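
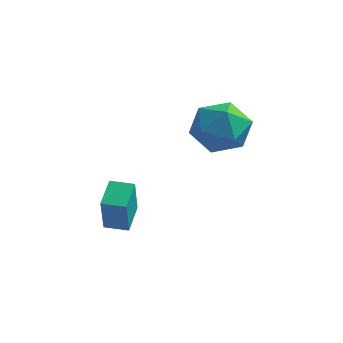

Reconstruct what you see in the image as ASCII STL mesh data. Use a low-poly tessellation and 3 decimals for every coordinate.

solid 
facet normal -0.573 0.565 0.594
outer loop
vertex 1.021 2.121 2.952
vertex 1.037 1.283 3.764
vertex 1.857 2.113 3.765
endloop
endfacet
facet normal -0.161 0.971 0.175
outer loop
vertex 1.021 2.121 2.952
vertex 1.857 2.113 3.765
vertex 2.125 2.357 2.656
endloop
endfacet
facet normal -0.308 0.807 -0.504
outer loop
vertex 1.021 2.121 2.952
vertex 2.125 2.357 2.656
vertex 1.47 1.678 1.969
endloop
endfacet
facet normal -0.810 0.300 -0.505
outer loop
vertex 1.021 2.121 2.952
vertex 1.47 1.678 1.969
vertex 0.797 1.014 2.654
endloop
endfacet
facet normal -0.973 0.150 0.174
outer loop
vertex 1.021 2.121 2.952
vertex 0.797 1.014 2.654
vertex 1.037 1.283 3.764
endloop
endfacet
facet normal 0.519 0.800 0.301
outer loop
vertex 2.125 2.357 2.656
vertex 1.857 2.113 3.765
vertex 2.823 1.666 3.286
endloop
endfacet
facet normal -0.146 0.143 0.979
outer loop
vertex 1.857 2.113 3.765
vertex 1.037 1.283 3.764
vertex 2.15 1.002 3.971
endloop
endfacet
facet normal -0.794 -0.529 0.300
outer loop
vertex 1.037 1.283 3.764
vertex 0.797 1.014 2.654
vertex 1.495 0.323 3.284
endloop
endfacet
facet normal -0.529 -0.288 -0.798
outer loop
vertex 0.797 1.014 2.654
vertex 1.47 1.678 1.969
vertex 1.763 0.567 2.175
endloop
endfacet
facet normal 0.283 0.534 -0.797
outer loop
vertex 1.47 1.678 1.969
vertex 2.125 2.357 2.656
vertex 2.583 1.397 2.176
endloop
endfacet
facet normal 0.810 -0.300 0.505
outer loop
vertex 2.599 0.559 2.988
vertex 2.823 1.666 3.286
vertex 2.15 1.002 3.971
endloop
endfacet
facet normal 0.308 -0.807 0.504
outer loop
vertex 2.599 0.559 2.988
vertex 2.15 1.002 3.971
vertex 1.495 0.323 3.284
endloop
endfacet
facet normal 0.161 -0.971 -0.175
outer loop
vertex 2.599 0.559 2.988
vertex 1.495 0.323 3.284
vertex 1.763 0.567 2.175
endloop
endfacet
facet normal 0.573 -0.565 -0.594
outer loop
vertex 2.599 0.559 2.988
vertex 1.763 0.567 2.175
vertex 2.583 1.397 2.176
endloop
endfacet
facet normal 0.973 -0.150 -0.174
outer loop
vertex 2.599 0.559 2.988
vertex 2.583 1.397 2.176
vertex 2.823 1.666 3.286
endloop
endfacet
facet normal 0.529 0.288 0.798
outer loop
vertex 2.15 1.002 3.971
vertex 2.823 1.666 3.286
vertex 1.857 2.113 3.765
endloop
endfacet
facet normal -0.283 -0.534 0.797
outer loop
vertex 1.495 0.323 3.284
vertex 2.15 1.002 3.971
vertex 1.037 1.283 3.764
endloop
endfacet
facet normal -0.519 -0.800 -0.301
outer loop
vertex 1.763 0.567 2.175
vertex 1.495 0.323 3.284
vertex 0.797 1.014 2.654
endloop
endfacet
facet normal 0.146 -0.143 -0.979
outer loop
vertex 2.583 1.397 2.176
vertex 1.763 0.567 2.175
vertex 1.47 1.678 1.969
endloop
endfacet
facet normal 0.794 0.529 -0.300
outer loop
vertex 2.823 1.666 3.286
vertex 2.583 1.397 2.176
vertex 2.125 2.357 2.656
endloop
endfacet
facet normal -0.986 -0.161 0.036
outer loop
vertex -1.493 -1.205 -0.077
vertex -1.664 -0.072 0.311
vertex -1.634 -0.691 -1.639
endloop
endfacet
facet normal 0.141 -0.937 -0.321
outer loop
vertex -0.756 -0.548 -1.671
vertex -1.493 -1.205 -0.077
vertex -1.634 -0.691 -1.639
endloop
endfacet
facet normal -0.986 -0.161 0.036
outer loop
vertex -1.634 -0.691 -1.639
vertex -1.664 -0.072 0.311
vertex -1.805 0.442 -1.251
endloop
endfacet
facet normal -0.085 0.311 -0.946
outer loop
vertex -1.805 0.442 -1.251
vertex -0.756 -0.548 -1.671
vertex -1.634 -0.691 -1.639
endloop
endfacet
facet normal 0.085 -0.311 0.946
outer loop
vertex -1.493 -1.205 -0.077
vertex -0.786 0.071 0.279
vertex -1.664 -0.072 0.311
endloop
endfacet
facet normal 0.141 -0.937 -0.321
outer loop
vertex -0.615 -1.062 -0.109
vertex -1.493 -1.205 -0.077
vertex -0.756 -0.548 -1.671
endloop
endfacet
facet normal 0.085 -0.311 0.946
outer loop
vertex -0.615 -1.062 -0.109
vertex -0.786 0.071 0.279
vertex -1.493 -1.205 -0.077
endloop
endfacet
facet normal -0.141 0.937 0.321
outer loop
vertex -1.664 -0.072 0.311
vertex -0.786 0.071 0.279
vertex -1.805 0.442 -1.251
endloop
endfacet
facet normal -0.085 0.311 -0.946
outer loop
vertex -0.927 0.585 -1.283
vertex -0.756 -0.548 -1.671
vertex -1.805 0.442 -1.251
endloop
endfacet
facet normal -0.141 0.937 0.321
outer loop
vertex -1.805 0.442 -1.251
vertex -0.786 0.071 0.279
vertex -0.927 0.585 -1.283
endloop
endfacet
facet normal 0.986 0.161 -0.036
outer loop
vertex -0.927 0.585 -1.283
vertex -0.615 -1.062 -0.109
vertex -0.756 -0.548 -1.671
endloop
endfacet
facet normal 0.986 0.161 -0.036
outer loop
vertex -0.786 0.071 0.279
vertex -0.615 -1.062 -0.109
vertex -0.927 0.585 -1.283
endloop
endfacet

endsolid


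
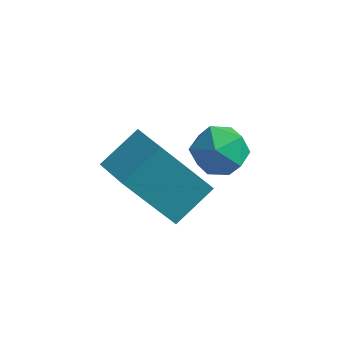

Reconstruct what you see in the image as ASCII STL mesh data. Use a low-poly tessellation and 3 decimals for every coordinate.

solid 
facet normal -0.555 -0.232 0.799
outer loop
vertex -2.522 2.204 -0.648
vertex -2.042 3.092 -0.056
vertex -3.354 2.903 -1.023
endloop
endfacet
facet normal -0.410 -0.759 -0.506
outer loop
vertex -2.338 3.328 -2.484
vertex -2.522 2.204 -0.648
vertex -3.354 2.903 -1.023
endloop
endfacet
facet normal -0.555 -0.232 0.799
outer loop
vertex -3.354 2.903 -1.023
vertex -2.042 3.092 -0.056
vertex -2.874 3.791 -0.431
endloop
endfacet
facet normal -0.723 0.608 -0.326
outer loop
vertex -2.874 3.791 -0.431
vertex -2.338 3.328 -2.484
vertex -3.354 2.903 -1.023
endloop
endfacet
facet normal 0.723 -0.608 0.326
outer loop
vertex -2.522 2.204 -0.648
vertex -1.026 3.517 -1.517
vertex -2.042 3.092 -0.056
endloop
endfacet
facet normal -0.410 -0.759 -0.506
outer loop
vertex -1.506 2.629 -2.109
vertex -2.522 2.204 -0.648
vertex -2.338 3.328 -2.484
endloop
endfacet
facet normal 0.723 -0.608 0.326
outer loop
vertex -1.506 2.629 -2.109
vertex -1.026 3.517 -1.517
vertex -2.522 2.204 -0.648
endloop
endfacet
facet normal 0.410 0.759 0.506
outer loop
vertex -2.042 3.092 -0.056
vertex -1.026 3.517 -1.517
vertex -2.874 3.791 -0.431
endloop
endfacet
facet normal -0.723 0.608 -0.326
outer loop
vertex -1.858 4.216 -1.892
vertex -2.338 3.328 -2.484
vertex -2.874 3.791 -0.431
endloop
endfacet
facet normal 0.410 0.759 0.506
outer loop
vertex -2.874 3.791 -0.431
vertex -1.026 3.517 -1.517
vertex -1.858 4.216 -1.892
endloop
endfacet
facet normal 0.555 0.232 -0.799
outer loop
vertex -1.858 4.216 -1.892
vertex -1.506 2.629 -2.109
vertex -2.338 3.328 -2.484
endloop
endfacet
facet normal 0.555 0.232 -0.799
outer loop
vertex -1.026 3.517 -1.517
vertex -1.506 2.629 -2.109
vertex -1.858 4.216 -1.892
endloop
endfacet
facet normal -0.423 0.885 -0.196
outer loop
vertex -0.816 3.495 -0.07
vertex -1.311 3.362 0.398
vertex -0.728 3.684 0.592
endloop
endfacet
facet normal 0.283 0.912 -0.298
outer loop
vertex -0.816 3.495 -0.07
vertex -0.728 3.684 0.592
vertex -0.201 3.405 0.238
endloop
endfacet
facet normal 0.455 0.419 -0.786
outer loop
vertex -0.816 3.495 -0.07
vertex -0.201 3.405 0.238
vertex -0.458 2.91 -0.175
endloop
endfacet
facet normal -0.146 0.088 -0.985
outer loop
vertex -0.816 3.495 -0.07
vertex -0.458 2.91 -0.175
vertex -1.144 2.884 -0.076
endloop
endfacet
facet normal -0.688 0.375 -0.621
outer loop
vertex -0.816 3.495 -0.07
vertex -1.144 2.884 -0.076
vertex -1.311 3.362 0.398
endloop
endfacet
facet normal 0.601 0.734 0.316
outer loop
vertex -0.201 3.405 0.238
vertex -0.728 3.684 0.592
vertex -0.316 3.216 0.896
endloop
endfacet
facet normal -0.541 0.691 0.479
outer loop
vertex -0.728 3.684 0.592
vertex -1.311 3.362 0.398
vertex -1.002 3.19 0.995
endloop
endfacet
facet normal -0.969 -0.133 -0.208
outer loop
vertex -1.311 3.362 0.398
vertex -1.144 2.884 -0.076
vertex -1.259 2.695 0.582
endloop
endfacet
facet normal -0.092 -0.598 -0.796
outer loop
vertex -1.144 2.884 -0.076
vertex -0.458 2.91 -0.175
vertex -0.732 2.416 0.228
endloop
endfacet
facet normal 0.879 -0.062 -0.473
outer loop
vertex -0.458 2.91 -0.175
vertex -0.201 3.405 0.238
vertex -0.149 2.738 0.422
endloop
endfacet
facet normal 0.146 -0.088 0.985
outer loop
vertex -0.644 2.605 0.89
vertex -0.316 3.216 0.896
vertex -1.002 3.19 0.995
endloop
endfacet
facet normal -0.455 -0.419 0.786
outer loop
vertex -0.644 2.605 0.89
vertex -1.002 3.19 0.995
vertex -1.259 2.695 0.582
endloop
endfacet
facet normal -0.283 -0.912 0.298
outer loop
vertex -0.644 2.605 0.89
vertex -1.259 2.695 0.582
vertex -0.732 2.416 0.228
endloop
endfacet
facet normal 0.423 -0.885 0.196
outer loop
vertex -0.644 2.605 0.89
vertex -0.732 2.416 0.228
vertex -0.149 2.738 0.422
endloop
endfacet
facet normal 0.688 -0.375 0.621
outer loop
vertex -0.644 2.605 0.89
vertex -0.149 2.738 0.422
vertex -0.316 3.216 0.896
endloop
endfacet
facet normal 0.092 0.598 0.796
outer loop
vertex -1.002 3.19 0.995
vertex -0.316 3.216 0.896
vertex -0.728 3.684 0.592
endloop
endfacet
facet normal -0.879 0.062 0.473
outer loop
vertex -1.259 2.695 0.582
vertex -1.002 3.19 0.995
vertex -1.311 3.362 0.398
endloop
endfacet
facet normal -0.601 -0.734 -0.316
outer loop
vertex -0.732 2.416 0.228
vertex -1.259 2.695 0.582
vertex -1.144 2.884 -0.076
endloop
endfacet
facet normal 0.541 -0.691 -0.479
outer loop
vertex -0.149 2.738 0.422
vertex -0.732 2.416 0.228
vertex -0.458 2.91 -0.175
endloop
endfacet
facet normal 0.969 0.133 0.208
outer loop
vertex -0.316 3.216 0.896
vertex -0.149 2.738 0.422
vertex -0.201 3.405 0.238
endloop
endfacet

endsolid


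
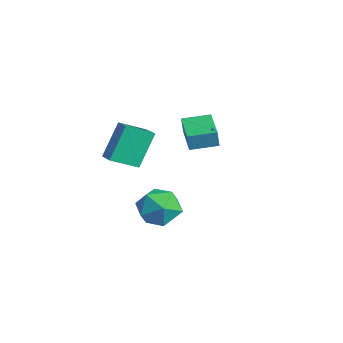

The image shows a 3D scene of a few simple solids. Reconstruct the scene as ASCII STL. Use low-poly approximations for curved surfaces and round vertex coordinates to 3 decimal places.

solid 
facet normal -0.964 0.247 0.102
outer loop
vertex -3.546 2.099 1.926
vertex -3.169 3.499 2.1
vertex -3.614 2.239 0.948
endloop
endfacet
facet normal -0.259 -0.959 -0.119
outer loop
vertex -1.831 1.781 0.76
vertex -3.546 2.099 1.926
vertex -3.614 2.239 0.948
endloop
endfacet
facet normal -0.964 0.248 0.101
outer loop
vertex -3.614 2.239 0.948
vertex -3.169 3.499 2.1
vertex -3.236 3.638 1.122
endloop
endfacet
facet normal -0.068 0.141 -0.988
outer loop
vertex -3.236 3.638 1.122
vertex -1.831 1.781 0.76
vertex -3.614 2.239 0.948
endloop
endfacet
facet normal 0.068 -0.141 0.988
outer loop
vertex -3.546 2.099 1.926
vertex -1.386 3.041 1.912
vertex -3.169 3.499 2.1
endloop
endfacet
facet normal -0.258 -0.959 -0.119
outer loop
vertex -1.764 1.642 1.738
vertex -3.546 2.099 1.926
vertex -1.831 1.781 0.76
endloop
endfacet
facet normal 0.068 -0.141 0.988
outer loop
vertex -1.764 1.642 1.738
vertex -1.386 3.041 1.912
vertex -3.546 2.099 1.926
endloop
endfacet
facet normal 0.259 0.959 0.119
outer loop
vertex -3.169 3.499 2.1
vertex -1.386 3.041 1.912
vertex -3.236 3.638 1.122
endloop
endfacet
facet normal -0.068 0.141 -0.988
outer loop
vertex -1.454 3.181 0.934
vertex -1.831 1.781 0.76
vertex -3.236 3.638 1.122
endloop
endfacet
facet normal 0.258 0.959 0.119
outer loop
vertex -3.236 3.638 1.122
vertex -1.386 3.041 1.912
vertex -1.454 3.181 0.934
endloop
endfacet
facet normal 0.964 -0.247 -0.101
outer loop
vertex -1.454 3.181 0.934
vertex -1.764 1.642 1.738
vertex -1.831 1.781 0.76
endloop
endfacet
facet normal 0.963 -0.248 -0.102
outer loop
vertex -1.386 3.041 1.912
vertex -1.764 1.642 1.738
vertex -1.454 3.181 0.934
endloop
endfacet
facet normal -0.971 -0.034 -0.236
outer loop
vertex -4.35 -0.831 1.896
vertex -4.212 0.618 1.12
vertex -3.862 -1.87 0.042
endloop
endfacet
facet normal -0.083 -0.879 0.470
outer loop
vertex -2.968 -1.838 0.26
vertex -4.35 -0.831 1.896
vertex -3.862 -1.87 0.042
endloop
endfacet
facet normal -0.971 -0.034 -0.237
outer loop
vertex -3.862 -1.87 0.042
vertex -4.212 0.618 1.12
vertex -3.723 -0.42 -0.734
endloop
endfacet
facet normal 0.224 -0.476 -0.850
outer loop
vertex -3.723 -0.42 -0.734
vertex -2.968 -1.838 0.26
vertex -3.862 -1.87 0.042
endloop
endfacet
facet normal -0.224 0.477 0.850
outer loop
vertex -4.35 -0.831 1.896
vertex -3.318 0.65 1.338
vertex -4.212 0.618 1.12
endloop
endfacet
facet normal -0.084 -0.879 0.470
outer loop
vertex -3.457 -0.8 2.114
vertex -4.35 -0.831 1.896
vertex -2.968 -1.838 0.26
endloop
endfacet
facet normal -0.224 0.476 0.850
outer loop
vertex -3.457 -0.8 2.114
vertex -3.318 0.65 1.338
vertex -4.35 -0.831 1.896
endloop
endfacet
facet normal 0.083 0.879 -0.470
outer loop
vertex -4.212 0.618 1.12
vertex -3.318 0.65 1.338
vertex -3.723 -0.42 -0.734
endloop
endfacet
facet normal 0.224 -0.477 -0.850
outer loop
vertex -2.83 -0.389 -0.516
vertex -2.968 -1.838 0.26
vertex -3.723 -0.42 -0.734
endloop
endfacet
facet normal 0.084 0.879 -0.470
outer loop
vertex -3.723 -0.42 -0.734
vertex -3.318 0.65 1.338
vertex -2.83 -0.389 -0.516
endloop
endfacet
facet normal 0.971 0.034 0.237
outer loop
vertex -2.83 -0.389 -0.516
vertex -3.457 -0.8 2.114
vertex -2.968 -1.838 0.26
endloop
endfacet
facet normal 0.971 0.034 0.237
outer loop
vertex -3.318 0.65 1.338
vertex -3.457 -0.8 2.114
vertex -2.83 -0.389 -0.516
endloop
endfacet
facet normal -0.493 0.679 -0.544
outer loop
vertex 2.549 -0.962 -0.767
vertex 1.516 -1.381 -0.355
vertex 2.077 -0.509 0.225
endloop
endfacet
facet normal 0.148 0.924 -0.352
outer loop
vertex 2.549 -0.962 -0.767
vertex 2.077 -0.509 0.225
vertex 3.245 -0.719 0.165
endloop
endfacet
facet normal 0.642 0.474 -0.603
outer loop
vertex 2.549 -0.962 -0.767
vertex 3.245 -0.719 0.165
vertex 3.406 -1.722 -0.452
endloop
endfacet
facet normal 0.305 -0.050 -0.951
outer loop
vertex 2.549 -0.962 -0.767
vertex 3.406 -1.722 -0.452
vertex 2.338 -2.131 -0.773
endloop
endfacet
facet normal -0.396 0.076 -0.915
outer loop
vertex 2.549 -0.962 -0.767
vertex 2.338 -2.131 -0.773
vertex 1.516 -1.381 -0.355
endloop
endfacet
facet normal 0.183 0.914 0.362
outer loop
vertex 3.245 -0.719 0.165
vertex 2.077 -0.509 0.225
vertex 2.642 -0.989 1.153
endloop
endfacet
facet normal -0.855 0.517 0.049
outer loop
vertex 2.077 -0.509 0.225
vertex 1.516 -1.381 -0.355
vertex 1.574 -1.398 0.832
endloop
endfacet
facet normal -0.698 -0.458 -0.551
outer loop
vertex 1.516 -1.381 -0.355
vertex 2.338 -2.131 -0.773
vertex 1.735 -2.401 0.215
endloop
endfacet
facet normal 0.437 -0.663 -0.609
outer loop
vertex 2.338 -2.131 -0.773
vertex 3.406 -1.722 -0.452
vertex 2.903 -2.611 0.155
endloop
endfacet
facet normal 0.982 0.185 -0.045
outer loop
vertex 3.406 -1.722 -0.452
vertex 3.245 -0.719 0.165
vertex 3.464 -1.739 0.735
endloop
endfacet
facet normal -0.305 0.050 0.951
outer loop
vertex 2.431 -2.158 1.147
vertex 2.642 -0.989 1.153
vertex 1.574 -1.398 0.832
endloop
endfacet
facet normal -0.642 -0.474 0.603
outer loop
vertex 2.431 -2.158 1.147
vertex 1.574 -1.398 0.832
vertex 1.735 -2.401 0.215
endloop
endfacet
facet normal -0.148 -0.924 0.352
outer loop
vertex 2.431 -2.158 1.147
vertex 1.735 -2.401 0.215
vertex 2.903 -2.611 0.155
endloop
endfacet
facet normal 0.493 -0.679 0.544
outer loop
vertex 2.431 -2.158 1.147
vertex 2.903 -2.611 0.155
vertex 3.464 -1.739 0.735
endloop
endfacet
facet normal 0.396 -0.076 0.915
outer loop
vertex 2.431 -2.158 1.147
vertex 3.464 -1.739 0.735
vertex 2.642 -0.989 1.153
endloop
endfacet
facet normal -0.437 0.663 0.609
outer loop
vertex 1.574 -1.398 0.832
vertex 2.642 -0.989 1.153
vertex 2.077 -0.509 0.225
endloop
endfacet
facet normal -0.982 -0.185 0.045
outer loop
vertex 1.735 -2.401 0.215
vertex 1.574 -1.398 0.832
vertex 1.516 -1.381 -0.355
endloop
endfacet
facet normal -0.183 -0.914 -0.362
outer loop
vertex 2.903 -2.611 0.155
vertex 1.735 -2.401 0.215
vertex 2.338 -2.131 -0.773
endloop
endfacet
facet normal 0.855 -0.517 -0.049
outer loop
vertex 3.464 -1.739 0.735
vertex 2.903 -2.611 0.155
vertex 3.406 -1.722 -0.452
endloop
endfacet
facet normal 0.698 0.458 0.551
outer loop
vertex 2.642 -0.989 1.153
vertex 3.464 -1.739 0.735
vertex 3.245 -0.719 0.165
endloop
endfacet

endsolid


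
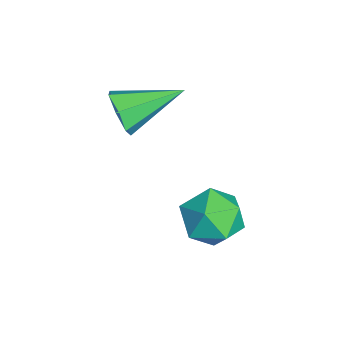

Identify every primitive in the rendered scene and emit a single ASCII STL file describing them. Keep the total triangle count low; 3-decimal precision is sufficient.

solid 
facet normal 0.158 -0.929 -0.334
outer loop
vertex 0.633 -1.917 0.433
vertex 0.337 -2.122 0.863
vertex 0.156 -1.97 0.355
endloop
endfacet
facet normal 0.051 0.654 -0.755
outer loop
vertex 0.633 -1.917 0.433
vertex 0.156 -1.97 0.355
vertex 0.123 -0.858 1.317
endloop
endfacet
facet normal 0.158 -0.929 -0.334
outer loop
vertex 0.156 -1.97 0.355
vertex 0.337 -2.122 0.863
vertex -0.184 -2.137 0.659
endloop
endfacet
facet normal -0.708 0.450 -0.544
outer loop
vertex 0.156 -1.97 0.355
vertex -0.184 -2.137 0.659
vertex 0.123 -0.858 1.317
endloop
endfacet
facet normal 0.158 -0.929 -0.334
outer loop
vertex -0.184 -2.137 0.659
vertex 0.337 -2.122 0.863
vertex -0.132 -2.293 1.117
endloop
endfacet
facet normal -0.975 0.151 0.162
outer loop
vertex -0.184 -2.137 0.659
vertex -0.132 -2.293 1.117
vertex 0.123 -0.858 1.317
endloop
endfacet
facet normal 0.157 -0.929 -0.335
outer loop
vertex -0.132 -2.293 1.117
vertex 0.337 -2.122 0.863
vertex 0.274 -2.32 1.383
endloop
endfacet
facet normal -0.549 -0.019 0.836
outer loop
vertex -0.132 -2.293 1.117
vertex 0.274 -2.32 1.383
vertex 0.123 -0.858 1.317
endloop
endfacet
facet normal 0.159 -0.929 -0.334
outer loop
vertex 0.274 -2.32 1.383
vertex 0.337 -2.122 0.863
vertex 0.727 -2.197 1.257
endloop
endfacet
facet normal 0.250 0.069 0.966
outer loop
vertex 0.274 -2.32 1.383
vertex 0.727 -2.197 1.257
vertex 0.123 -0.858 1.317
endloop
endfacet
facet normal 0.159 -0.929 -0.334
outer loop
vertex 0.727 -2.197 1.257
vertex 0.337 -2.122 0.863
vertex 0.887 -2.018 0.835
endloop
endfacet
facet normal 0.818 0.348 0.458
outer loop
vertex 0.727 -2.197 1.257
vertex 0.887 -2.018 0.835
vertex 0.123 -0.858 1.317
endloop
endfacet
facet normal 0.159 -0.929 -0.334
outer loop
vertex 0.887 -2.018 0.835
vertex 0.337 -2.122 0.863
vertex 0.633 -1.917 0.433
endloop
endfacet
facet normal 0.730 0.609 -0.308
outer loop
vertex 0.887 -2.018 0.835
vertex 0.633 -1.917 0.433
vertex 0.123 -0.858 1.317
endloop
endfacet
facet normal 0.157 0.191 0.969
outer loop
vertex 2.507 0.021 -0.023
vertex 2.055 -0.49 0.151
vertex 2.739 -0.638 0.069
endloop
endfacet
facet normal 0.737 0.341 0.583
outer loop
vertex 2.507 0.021 -0.023
vertex 2.739 -0.638 0.069
vertex 2.983 -0.25 -0.466
endloop
endfacet
facet normal 0.556 0.826 0.093
outer loop
vertex 2.507 0.021 -0.023
vertex 2.983 -0.25 -0.466
vertex 2.45 0.137 -0.715
endloop
endfacet
facet normal -0.136 0.975 0.175
outer loop
vertex 2.507 0.021 -0.023
vertex 2.45 0.137 -0.715
vertex 1.876 -0.011 -0.334
endloop
endfacet
facet normal -0.383 0.583 0.717
outer loop
vertex 2.507 0.021 -0.023
vertex 1.876 -0.011 -0.334
vertex 2.055 -0.49 0.151
endloop
endfacet
facet normal 0.936 -0.255 0.242
outer loop
vertex 2.983 -0.25 -0.466
vertex 2.739 -0.638 0.069
vertex 2.824 -0.929 -0.566
endloop
endfacet
facet normal -0.004 -0.498 0.867
outer loop
vertex 2.739 -0.638 0.069
vertex 2.055 -0.49 0.151
vertex 2.25 -1.077 -0.185
endloop
endfacet
facet normal -0.877 0.138 0.460
outer loop
vertex 2.055 -0.49 0.151
vertex 1.876 -0.011 -0.334
vertex 1.717 -0.69 -0.434
endloop
endfacet
facet normal -0.477 0.773 -0.418
outer loop
vertex 1.876 -0.011 -0.334
vertex 2.45 0.137 -0.715
vertex 1.961 -0.302 -0.969
endloop
endfacet
facet normal 0.643 0.530 -0.553
outer loop
vertex 2.45 0.137 -0.715
vertex 2.983 -0.25 -0.466
vertex 2.645 -0.45 -1.051
endloop
endfacet
facet normal 0.136 -0.975 -0.175
outer loop
vertex 2.193 -0.961 -0.877
vertex 2.824 -0.929 -0.566
vertex 2.25 -1.077 -0.185
endloop
endfacet
facet normal -0.556 -0.826 -0.093
outer loop
vertex 2.193 -0.961 -0.877
vertex 2.25 -1.077 -0.185
vertex 1.717 -0.69 -0.434
endloop
endfacet
facet normal -0.737 -0.341 -0.583
outer loop
vertex 2.193 -0.961 -0.877
vertex 1.717 -0.69 -0.434
vertex 1.961 -0.302 -0.969
endloop
endfacet
facet normal -0.157 -0.191 -0.969
outer loop
vertex 2.193 -0.961 -0.877
vertex 1.961 -0.302 -0.969
vertex 2.645 -0.45 -1.051
endloop
endfacet
facet normal 0.383 -0.583 -0.717
outer loop
vertex 2.193 -0.961 -0.877
vertex 2.645 -0.45 -1.051
vertex 2.824 -0.929 -0.566
endloop
endfacet
facet normal 0.477 -0.773 0.418
outer loop
vertex 2.25 -1.077 -0.185
vertex 2.824 -0.929 -0.566
vertex 2.739 -0.638 0.069
endloop
endfacet
facet normal -0.643 -0.530 0.553
outer loop
vertex 1.717 -0.69 -0.434
vertex 2.25 -1.077 -0.185
vertex 2.055 -0.49 0.151
endloop
endfacet
facet normal -0.936 0.255 -0.242
outer loop
vertex 1.961 -0.302 -0.969
vertex 1.717 -0.69 -0.434
vertex 1.876 -0.011 -0.334
endloop
endfacet
facet normal 0.004 0.498 -0.867
outer loop
vertex 2.645 -0.45 -1.051
vertex 1.961 -0.302 -0.969
vertex 2.45 0.137 -0.715
endloop
endfacet
facet normal 0.877 -0.138 -0.460
outer loop
vertex 2.824 -0.929 -0.566
vertex 2.645 -0.45 -1.051
vertex 2.983 -0.25 -0.466
endloop
endfacet

endsolid


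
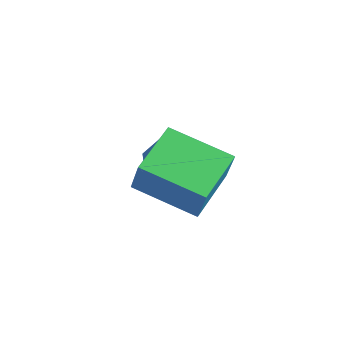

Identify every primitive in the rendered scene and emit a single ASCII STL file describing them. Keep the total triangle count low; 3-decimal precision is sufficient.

solid 
facet normal -0.878 -0.373 0.300
outer loop
vertex -1.125 -0.39 4.535
vertex -1.559 0.94 4.919
vertex -1.544 -0.23 3.509
endloop
endfacet
facet normal 0.299 -0.917 -0.265
outer loop
vertex -0.061 0.4 3.001
vertex -1.125 -0.39 4.535
vertex -1.544 -0.23 3.509
endloop
endfacet
facet normal -0.878 -0.373 0.300
outer loop
vertex -1.544 -0.23 3.509
vertex -1.559 0.94 4.919
vertex -1.978 1.099 3.892
endloop
endfacet
facet normal -0.374 0.142 -0.916
outer loop
vertex -1.978 1.099 3.892
vertex -0.061 0.4 3.001
vertex -1.544 -0.23 3.509
endloop
endfacet
facet normal 0.374 -0.142 0.916
outer loop
vertex -1.125 -0.39 4.535
vertex -0.076 1.57 4.411
vertex -1.559 0.94 4.919
endloop
endfacet
facet normal 0.300 -0.917 -0.264
outer loop
vertex 0.358 0.241 4.028
vertex -1.125 -0.39 4.535
vertex -0.061 0.4 3.001
endloop
endfacet
facet normal 0.374 -0.142 0.917
outer loop
vertex 0.358 0.241 4.028
vertex -0.076 1.57 4.411
vertex -1.125 -0.39 4.535
endloop
endfacet
facet normal -0.299 0.917 0.264
outer loop
vertex -1.559 0.94 4.919
vertex -0.076 1.57 4.411
vertex -1.978 1.099 3.892
endloop
endfacet
facet normal -0.374 0.143 -0.916
outer loop
vertex -0.495 1.73 3.385
vertex -0.061 0.4 3.001
vertex -1.978 1.099 3.892
endloop
endfacet
facet normal -0.299 0.917 0.265
outer loop
vertex -1.978 1.099 3.892
vertex -0.076 1.57 4.411
vertex -0.495 1.73 3.385
endloop
endfacet
facet normal 0.878 0.373 -0.300
outer loop
vertex -0.495 1.73 3.385
vertex 0.358 0.241 4.028
vertex -0.061 0.4 3.001
endloop
endfacet
facet normal 0.878 0.373 -0.300
outer loop
vertex -0.076 1.57 4.411
vertex 0.358 0.241 4.028
vertex -0.495 1.73 3.385
endloop
endfacet
facet normal -0.293 0.545 -0.785
outer loop
vertex -2.5 1.77 1.858
vertex -2.841 2.196 2.281
vertex -2.187 2.236 2.065
endloop
endfacet
facet normal 0.852 -0.472 -0.226
outer loop
vertex -2.5 1.77 1.858
vertex -2.187 2.236 2.065
vertex -2.319 1.224 3.679
endloop
endfacet
facet normal -0.293 0.546 -0.785
outer loop
vertex -2.187 2.236 2.065
vertex -2.841 2.196 2.281
vertex -2.365 2.672 2.435
endloop
endfacet
facet normal 0.955 0.211 0.210
outer loop
vertex -2.187 2.236 2.065
vertex -2.365 2.672 2.435
vertex -2.319 1.224 3.679
endloop
endfacet
facet normal -0.293 0.547 -0.785
outer loop
vertex -2.365 2.672 2.435
vertex -2.841 2.196 2.281
vertex -2.902 2.749 2.689
endloop
endfacet
facet normal 0.410 0.602 0.685
outer loop
vertex -2.365 2.672 2.435
vertex -2.902 2.749 2.689
vertex -2.319 1.224 3.679
endloop
endfacet
facet normal -0.293 0.546 -0.784
outer loop
vertex -2.902 2.749 2.689
vertex -2.841 2.196 2.281
vertex -3.392 2.41 2.636
endloop
endfacet
facet normal -0.369 0.403 0.838
outer loop
vertex -2.902 2.749 2.689
vertex -3.392 2.41 2.636
vertex -2.319 1.224 3.679
endloop
endfacet
facet normal -0.293 0.546 -0.785
outer loop
vertex -3.392 2.41 2.636
vertex -2.841 2.196 2.281
vertex -3.467 1.91 2.316
endloop
endfacet
facet normal -0.798 -0.235 0.554
outer loop
vertex -3.392 2.41 2.636
vertex -3.467 1.91 2.316
vertex -2.319 1.224 3.679
endloop
endfacet
facet normal -0.293 0.546 -0.785
outer loop
vertex -3.467 1.91 2.316
vertex -2.841 2.196 2.281
vertex -3.071 1.625 1.97
endloop
endfacet
facet normal -0.555 -0.831 0.049
outer loop
vertex -3.467 1.91 2.316
vertex -3.071 1.625 1.97
vertex -2.319 1.224 3.679
endloop
endfacet
facet normal -0.293 0.546 -0.785
outer loop
vertex -3.071 1.625 1.97
vertex -2.841 2.196 2.281
vertex -2.5 1.77 1.858
endloop
endfacet
facet normal 0.179 -0.937 -0.299
outer loop
vertex -3.071 1.625 1.97
vertex -2.5 1.77 1.858
vertex -2.319 1.224 3.679
endloop
endfacet

endsolid


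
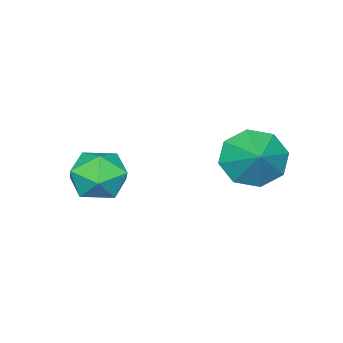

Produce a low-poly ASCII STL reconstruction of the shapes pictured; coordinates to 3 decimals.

solid 
facet normal -0.996 -0.076 -0.039
outer loop
vertex -1.291 -3.009 -3.254
vertex -1.223 -3.989 -3.072
vertex -1.302 -3.344 -2.313
endloop
endfacet
facet normal -0.799 0.569 0.193
outer loop
vertex -1.291 -3.009 -3.254
vertex -1.302 -3.344 -2.313
vertex -0.776 -2.527 -2.545
endloop
endfacet
facet normal -0.389 0.868 -0.308
outer loop
vertex -1.291 -3.009 -3.254
vertex -0.776 -2.527 -2.545
vertex -0.373 -2.667 -3.448
endloop
endfacet
facet normal -0.332 0.408 -0.850
outer loop
vertex -1.291 -3.009 -3.254
vertex -0.373 -2.667 -3.448
vertex -0.649 -3.57 -3.774
endloop
endfacet
facet normal -0.708 -0.176 -0.684
outer loop
vertex -1.291 -3.009 -3.254
vertex -0.649 -3.57 -3.774
vertex -1.223 -3.989 -3.072
endloop
endfacet
facet normal -0.402 0.480 0.780
outer loop
vertex -0.776 -2.527 -2.545
vertex -1.302 -3.344 -2.313
vertex -0.391 -3.21 -1.926
endloop
endfacet
facet normal -0.721 -0.563 0.404
outer loop
vertex -1.302 -3.344 -2.313
vertex -1.223 -3.989 -3.072
vertex -0.667 -4.113 -2.252
endloop
endfacet
facet normal -0.255 -0.724 -0.641
outer loop
vertex -1.223 -3.989 -3.072
vertex -0.649 -3.57 -3.774
vertex -0.264 -4.253 -3.155
endloop
endfacet
facet normal 0.354 0.220 -0.909
outer loop
vertex -0.649 -3.57 -3.774
vertex -0.373 -2.667 -3.448
vertex 0.262 -3.436 -3.387
endloop
endfacet
facet normal 0.263 0.964 -0.032
outer loop
vertex -0.373 -2.667 -3.448
vertex -0.776 -2.527 -2.545
vertex 0.183 -2.791 -2.628
endloop
endfacet
facet normal 0.332 -0.408 0.850
outer loop
vertex 0.251 -3.771 -2.446
vertex -0.391 -3.21 -1.926
vertex -0.667 -4.113 -2.252
endloop
endfacet
facet normal 0.389 -0.868 0.308
outer loop
vertex 0.251 -3.771 -2.446
vertex -0.667 -4.113 -2.252
vertex -0.264 -4.253 -3.155
endloop
endfacet
facet normal 0.799 -0.569 -0.193
outer loop
vertex 0.251 -3.771 -2.446
vertex -0.264 -4.253 -3.155
vertex 0.262 -3.436 -3.387
endloop
endfacet
facet normal 0.996 0.076 0.039
outer loop
vertex 0.251 -3.771 -2.446
vertex 0.262 -3.436 -3.387
vertex 0.183 -2.791 -2.628
endloop
endfacet
facet normal 0.708 0.176 0.684
outer loop
vertex 0.251 -3.771 -2.446
vertex 0.183 -2.791 -2.628
vertex -0.391 -3.21 -1.926
endloop
endfacet
facet normal -0.354 -0.220 0.909
outer loop
vertex -0.667 -4.113 -2.252
vertex -0.391 -3.21 -1.926
vertex -1.302 -3.344 -2.313
endloop
endfacet
facet normal -0.263 -0.964 0.032
outer loop
vertex -0.264 -4.253 -3.155
vertex -0.667 -4.113 -2.252
vertex -1.223 -3.989 -3.072
endloop
endfacet
facet normal 0.402 -0.480 -0.780
outer loop
vertex 0.262 -3.436 -3.387
vertex -0.264 -4.253 -3.155
vertex -0.649 -3.57 -3.774
endloop
endfacet
facet normal 0.721 0.563 -0.404
outer loop
vertex 0.183 -2.791 -2.628
vertex 0.262 -3.436 -3.387
vertex -0.373 -2.667 -3.448
endloop
endfacet
facet normal 0.255 0.724 0.641
outer loop
vertex -0.391 -3.21 -1.926
vertex 0.183 -2.791 -2.628
vertex -0.776 -2.527 -2.545
endloop
endfacet
facet normal -0.591 -0.596 -0.543
outer loop
vertex -3.449 0.205 -3.41
vertex -3.766 -0.279 -2.534
vertex -4.097 0.551 -3.085
endloop
endfacet
facet normal 0.341 0.898 -0.277
outer loop
vertex -3.449 0.205 -3.41
vertex -4.097 0.551 -3.085
vertex -2.974 0.519 -1.806
endloop
endfacet
facet normal -0.591 -0.596 -0.543
outer loop
vertex -4.097 0.551 -3.085
vertex -3.766 -0.279 -2.534
vertex -4.551 0.411 -2.437
endloop
endfacet
facet normal -0.119 0.984 0.129
outer loop
vertex -4.097 0.551 -3.085
vertex -4.551 0.411 -2.437
vertex -2.974 0.519 -1.806
endloop
endfacet
facet normal -0.591 -0.596 -0.544
outer loop
vertex -4.551 0.411 -2.437
vertex -3.766 -0.279 -2.534
vertex -4.546 -0.133 -1.846
endloop
endfacet
facet normal -0.306 0.699 0.646
outer loop
vertex -4.551 0.411 -2.437
vertex -4.546 -0.133 -1.846
vertex -2.974 0.519 -1.806
endloop
endfacet
facet normal -0.591 -0.596 -0.543
outer loop
vertex -4.546 -0.133 -1.846
vertex -3.766 -0.279 -2.534
vertex -4.083 -0.763 -1.658
endloop
endfacet
facet normal -0.111 0.208 0.972
outer loop
vertex -4.546 -0.133 -1.846
vertex -4.083 -0.763 -1.658
vertex -2.974 0.519 -1.806
endloop
endfacet
facet normal -0.592 -0.596 -0.543
outer loop
vertex -4.083 -0.763 -1.658
vertex -3.766 -0.279 -2.534
vertex -3.435 -1.11 -1.983
endloop
endfacet
facet normal 0.352 -0.199 0.915
outer loop
vertex -4.083 -0.763 -1.658
vertex -3.435 -1.11 -1.983
vertex -2.974 0.519 -1.806
endloop
endfacet
facet normal -0.592 -0.596 -0.543
outer loop
vertex -3.435 -1.11 -1.983
vertex -3.766 -0.279 -2.534
vertex -2.981 -0.97 -2.631
endloop
endfacet
facet normal 0.813 -0.285 0.508
outer loop
vertex -3.435 -1.11 -1.983
vertex -2.981 -0.97 -2.631
vertex -2.974 0.519 -1.806
endloop
endfacet
facet normal -0.592 -0.596 -0.543
outer loop
vertex -2.981 -0.97 -2.631
vertex -3.766 -0.279 -2.534
vertex -2.987 -0.425 -3.222
endloop
endfacet
facet normal 1.000 0.001 -0.010
outer loop
vertex -2.981 -0.97 -2.631
vertex -2.987 -0.425 -3.222
vertex -2.974 0.519 -1.806
endloop
endfacet
facet normal -0.591 -0.596 -0.543
outer loop
vertex -2.987 -0.425 -3.222
vertex -3.766 -0.279 -2.534
vertex -3.449 0.205 -3.41
endloop
endfacet
facet normal 0.805 0.490 -0.334
outer loop
vertex -2.987 -0.425 -3.222
vertex -3.449 0.205 -3.41
vertex -2.974 0.519 -1.806
endloop
endfacet

endsolid


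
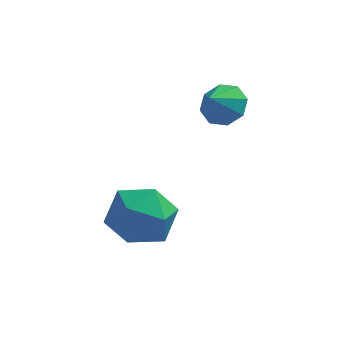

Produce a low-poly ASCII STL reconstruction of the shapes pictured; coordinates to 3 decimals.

solid 
facet normal 0.383 0.578 -0.720
outer loop
vertex 1.959 2.841 0.343
vertex 1.229 2.891 -0.005
vertex 1.628 3.322 0.553
endloop
endfacet
facet normal 0.389 -0.131 0.912
outer loop
vertex 1.959 2.841 0.343
vertex 1.628 3.322 0.553
vertex 0.831 2.289 0.745
endloop
endfacet
facet normal 0.382 0.579 -0.720
outer loop
vertex 1.628 3.322 0.553
vertex 1.229 2.891 -0.005
vertex 1.063 3.55 0.437
endloop
endfacet
facet normal -0.096 0.253 0.963
outer loop
vertex 1.628 3.322 0.553
vertex 1.063 3.55 0.437
vertex 0.831 2.289 0.745
endloop
endfacet
facet normal 0.382 0.579 -0.720
outer loop
vertex 1.063 3.55 0.437
vertex 1.229 2.891 -0.005
vertex 0.596 3.392 0.062
endloop
endfacet
facet normal -0.657 0.291 0.696
outer loop
vertex 1.063 3.55 0.437
vertex 0.596 3.392 0.062
vertex 0.831 2.289 0.745
endloop
endfacet
facet normal 0.382 0.579 -0.720
outer loop
vertex 0.596 3.392 0.062
vertex 1.229 2.891 -0.005
vertex 0.499 2.941 -0.352
endloop
endfacet
facet normal -0.963 -0.039 0.268
outer loop
vertex 0.596 3.392 0.062
vertex 0.499 2.941 -0.352
vertex 0.831 2.289 0.745
endloop
endfacet
facet normal 0.382 0.578 -0.721
outer loop
vertex 0.499 2.941 -0.352
vertex 1.229 2.891 -0.005
vertex 0.829 2.461 -0.562
endloop
endfacet
facet normal -0.836 -0.544 -0.070
outer loop
vertex 0.499 2.941 -0.352
vertex 0.829 2.461 -0.562
vertex 0.831 2.289 0.745
endloop
endfacet
facet normal 0.382 0.579 -0.721
outer loop
vertex 0.829 2.461 -0.562
vertex 1.229 2.891 -0.005
vertex 1.394 2.233 -0.446
endloop
endfacet
facet normal -0.350 -0.929 -0.122
outer loop
vertex 0.829 2.461 -0.562
vertex 1.394 2.233 -0.446
vertex 0.831 2.289 0.745
endloop
endfacet
facet normal 0.383 0.579 -0.720
outer loop
vertex 1.394 2.233 -0.446
vertex 1.229 2.891 -0.005
vertex 1.862 2.39 -0.071
endloop
endfacet
facet normal 0.209 -0.967 0.144
outer loop
vertex 1.394 2.233 -0.446
vertex 1.862 2.39 -0.071
vertex 0.831 2.289 0.745
endloop
endfacet
facet normal 0.383 0.579 -0.720
outer loop
vertex 1.862 2.39 -0.071
vertex 1.229 2.891 -0.005
vertex 1.959 2.841 0.343
endloop
endfacet
facet normal 0.516 -0.637 0.573
outer loop
vertex 1.862 2.39 -0.071
vertex 1.959 2.841 0.343
vertex 0.831 2.289 0.745
endloop
endfacet
facet normal -0.101 0.898 -0.428
outer loop
vertex -0.685 0.901 -4.176
vertex -1.831 0.968 -3.764
vertex -0.913 1.395 -3.084
endloop
endfacet
facet normal 0.576 0.783 -0.234
outer loop
vertex -0.685 0.901 -4.176
vertex -0.913 1.395 -3.084
vertex 0.042 0.649 -3.229
endloop
endfacet
facet normal 0.802 0.192 -0.565
outer loop
vertex -0.685 0.901 -4.176
vertex 0.042 0.649 -3.229
vertex -0.287 -0.239 -3.998
endloop
endfacet
facet normal 0.265 -0.058 -0.963
outer loop
vertex -0.685 0.901 -4.176
vertex -0.287 -0.239 -3.998
vertex -1.444 -0.042 -4.328
endloop
endfacet
facet normal -0.294 0.378 -0.878
outer loop
vertex -0.685 0.901 -4.176
vertex -1.444 -0.042 -4.328
vertex -1.831 0.968 -3.764
endloop
endfacet
facet normal 0.587 0.660 0.469
outer loop
vertex 0.042 0.649 -3.229
vertex -0.913 1.395 -3.084
vertex -0.656 0.562 -2.232
endloop
endfacet
facet normal -0.509 0.847 0.155
outer loop
vertex -0.913 1.395 -3.084
vertex -1.831 0.968 -3.764
vertex -1.813 0.759 -2.562
endloop
endfacet
facet normal -0.819 0.006 -0.573
outer loop
vertex -1.831 0.968 -3.764
vertex -1.444 -0.042 -4.328
vertex -2.142 -0.129 -3.331
endloop
endfacet
facet normal 0.083 -0.700 -0.709
outer loop
vertex -1.444 -0.042 -4.328
vertex -0.287 -0.239 -3.998
vertex -1.187 -0.875 -3.476
endloop
endfacet
facet normal 0.953 -0.296 -0.066
outer loop
vertex -0.287 -0.239 -3.998
vertex 0.042 0.649 -3.229
vertex -0.269 -0.448 -2.796
endloop
endfacet
facet normal -0.265 0.058 0.963
outer loop
vertex -1.415 -0.381 -2.384
vertex -0.656 0.562 -2.232
vertex -1.813 0.759 -2.562
endloop
endfacet
facet normal -0.802 -0.192 0.565
outer loop
vertex -1.415 -0.381 -2.384
vertex -1.813 0.759 -2.562
vertex -2.142 -0.129 -3.331
endloop
endfacet
facet normal -0.576 -0.783 0.234
outer loop
vertex -1.415 -0.381 -2.384
vertex -2.142 -0.129 -3.331
vertex -1.187 -0.875 -3.476
endloop
endfacet
facet normal 0.101 -0.898 0.428
outer loop
vertex -1.415 -0.381 -2.384
vertex -1.187 -0.875 -3.476
vertex -0.269 -0.448 -2.796
endloop
endfacet
facet normal 0.294 -0.378 0.878
outer loop
vertex -1.415 -0.381 -2.384
vertex -0.269 -0.448 -2.796
vertex -0.656 0.562 -2.232
endloop
endfacet
facet normal -0.083 0.700 0.709
outer loop
vertex -1.813 0.759 -2.562
vertex -0.656 0.562 -2.232
vertex -0.913 1.395 -3.084
endloop
endfacet
facet normal -0.953 0.296 0.066
outer loop
vertex -2.142 -0.129 -3.331
vertex -1.813 0.759 -2.562
vertex -1.831 0.968 -3.764
endloop
endfacet
facet normal -0.587 -0.660 -0.469
outer loop
vertex -1.187 -0.875 -3.476
vertex -2.142 -0.129 -3.331
vertex -1.444 -0.042 -4.328
endloop
endfacet
facet normal 0.509 -0.847 -0.155
outer loop
vertex -0.269 -0.448 -2.796
vertex -1.187 -0.875 -3.476
vertex -0.287 -0.239 -3.998
endloop
endfacet
facet normal 0.819 -0.006 0.573
outer loop
vertex -0.656 0.562 -2.232
vertex -0.269 -0.448 -2.796
vertex 0.042 0.649 -3.229
endloop
endfacet

endsolid


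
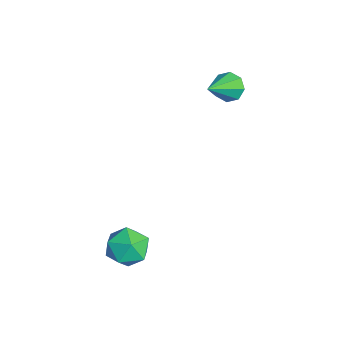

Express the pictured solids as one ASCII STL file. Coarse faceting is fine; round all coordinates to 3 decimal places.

solid 
facet normal 0.116 0.415 0.902
outer loop
vertex 0.519 -2.291 -0.33
vertex 0.151 -3.012 0.049
vertex 1.035 -2.976 -0.081
endloop
endfacet
facet normal 0.625 0.636 0.453
outer loop
vertex 0.519 -2.291 -0.33
vertex 1.035 -2.976 -0.081
vertex 1.183 -2.565 -0.861
endloop
endfacet
facet normal 0.307 0.946 -0.105
outer loop
vertex 0.519 -2.291 -0.33
vertex 1.183 -2.565 -0.861
vertex 0.391 -2.347 -1.212
endloop
endfacet
facet normal -0.397 0.918 -0.001
outer loop
vertex 0.519 -2.291 -0.33
vertex 0.391 -2.347 -1.212
vertex -0.247 -2.623 -0.65
endloop
endfacet
facet normal -0.515 0.590 0.622
outer loop
vertex 0.519 -2.291 -0.33
vertex -0.247 -2.623 -0.65
vertex 0.151 -3.012 0.049
endloop
endfacet
facet normal 0.974 0.060 0.217
outer loop
vertex 1.183 -2.565 -0.861
vertex 1.035 -2.976 -0.081
vertex 1.227 -3.457 -0.81
endloop
endfacet
facet normal 0.151 -0.297 0.943
outer loop
vertex 1.035 -2.976 -0.081
vertex 0.151 -3.012 0.049
vertex 0.589 -3.733 -0.248
endloop
endfacet
facet normal -0.873 -0.015 0.488
outer loop
vertex 0.151 -3.012 0.049
vertex -0.247 -2.623 -0.65
vertex -0.203 -3.515 -0.599
endloop
endfacet
facet normal -0.681 0.516 -0.520
outer loop
vertex -0.247 -2.623 -0.65
vertex 0.391 -2.347 -1.212
vertex -0.055 -3.104 -1.379
endloop
endfacet
facet normal 0.459 0.562 -0.688
outer loop
vertex 0.391 -2.347 -1.212
vertex 1.183 -2.565 -0.861
vertex 0.829 -3.068 -1.509
endloop
endfacet
facet normal 0.397 -0.918 0.001
outer loop
vertex 0.461 -3.789 -1.13
vertex 1.227 -3.457 -0.81
vertex 0.589 -3.733 -0.248
endloop
endfacet
facet normal -0.307 -0.946 0.105
outer loop
vertex 0.461 -3.789 -1.13
vertex 0.589 -3.733 -0.248
vertex -0.203 -3.515 -0.599
endloop
endfacet
facet normal -0.625 -0.636 -0.453
outer loop
vertex 0.461 -3.789 -1.13
vertex -0.203 -3.515 -0.599
vertex -0.055 -3.104 -1.379
endloop
endfacet
facet normal -0.116 -0.415 -0.902
outer loop
vertex 0.461 -3.789 -1.13
vertex -0.055 -3.104 -1.379
vertex 0.829 -3.068 -1.509
endloop
endfacet
facet normal 0.515 -0.590 -0.622
outer loop
vertex 0.461 -3.789 -1.13
vertex 0.829 -3.068 -1.509
vertex 1.227 -3.457 -0.81
endloop
endfacet
facet normal 0.681 -0.516 0.520
outer loop
vertex 0.589 -3.733 -0.248
vertex 1.227 -3.457 -0.81
vertex 1.035 -2.976 -0.081
endloop
endfacet
facet normal -0.459 -0.562 0.688
outer loop
vertex -0.203 -3.515 -0.599
vertex 0.589 -3.733 -0.248
vertex 0.151 -3.012 0.049
endloop
endfacet
facet normal -0.974 -0.060 -0.217
outer loop
vertex -0.055 -3.104 -1.379
vertex -0.203 -3.515 -0.599
vertex -0.247 -2.623 -0.65
endloop
endfacet
facet normal -0.151 0.297 -0.943
outer loop
vertex 0.829 -3.068 -1.509
vertex -0.055 -3.104 -1.379
vertex 0.391 -2.347 -1.212
endloop
endfacet
facet normal 0.873 0.015 -0.488
outer loop
vertex 1.227 -3.457 -0.81
vertex 0.829 -3.068 -1.509
vertex 1.183 -2.565 -0.861
endloop
endfacet
facet normal -0.606 0.606 -0.515
outer loop
vertex -3.801 1.265 2.89
vertex -4.142 1.391 3.44
vertex -3.619 1.662 3.143
endloop
endfacet
facet normal 0.879 -0.107 -0.465
outer loop
vertex -3.801 1.265 2.89
vertex -3.619 1.662 3.143
vertex -3.178 0.429 4.26
endloop
endfacet
facet normal -0.606 0.605 -0.516
outer loop
vertex -3.619 1.662 3.143
vertex -4.142 1.391 3.44
vertex -3.744 1.901 3.57
endloop
endfacet
facet normal 0.923 0.381 0.057
outer loop
vertex -3.619 1.662 3.143
vertex -3.744 1.901 3.57
vertex -3.178 0.429 4.26
endloop
endfacet
facet normal -0.606 0.605 -0.517
outer loop
vertex -3.744 1.901 3.57
vertex -4.142 1.391 3.44
vertex -4.103 1.841 3.921
endloop
endfacet
facet normal 0.552 0.518 0.653
outer loop
vertex -3.744 1.901 3.57
vertex -4.103 1.841 3.921
vertex -3.178 0.429 4.26
endloop
endfacet
facet normal -0.607 0.604 -0.516
outer loop
vertex -4.103 1.841 3.921
vertex -4.142 1.391 3.44
vertex -4.484 1.517 3.99
endloop
endfacet
facet normal -0.014 0.224 0.974
outer loop
vertex -4.103 1.841 3.921
vertex -4.484 1.517 3.99
vertex -3.178 0.429 4.26
endloop
endfacet
facet normal -0.606 0.605 -0.516
outer loop
vertex -4.484 1.517 3.99
vertex -4.142 1.391 3.44
vertex -4.666 1.119 3.737
endloop
endfacet
facet normal -0.445 -0.327 0.834
outer loop
vertex -4.484 1.517 3.99
vertex -4.666 1.119 3.737
vertex -3.178 0.429 4.26
endloop
endfacet
facet normal -0.606 0.605 -0.516
outer loop
vertex -4.666 1.119 3.737
vertex -4.142 1.391 3.44
vertex -4.54 0.881 3.31
endloop
endfacet
facet normal -0.488 -0.816 0.311
outer loop
vertex -4.666 1.119 3.737
vertex -4.54 0.881 3.31
vertex -3.178 0.429 4.26
endloop
endfacet
facet normal -0.607 0.605 -0.516
outer loop
vertex -4.54 0.881 3.31
vertex -4.142 1.391 3.44
vertex -4.182 0.941 2.959
endloop
endfacet
facet normal -0.118 -0.952 -0.283
outer loop
vertex -4.54 0.881 3.31
vertex -4.182 0.941 2.959
vertex -3.178 0.429 4.26
endloop
endfacet
facet normal -0.607 0.605 -0.515
outer loop
vertex -4.182 0.941 2.959
vertex -4.142 1.391 3.44
vertex -3.801 1.265 2.89
endloop
endfacet
facet normal 0.449 -0.657 -0.605
outer loop
vertex -4.182 0.941 2.959
vertex -3.801 1.265 2.89
vertex -3.178 0.429 4.26
endloop
endfacet

endsolid


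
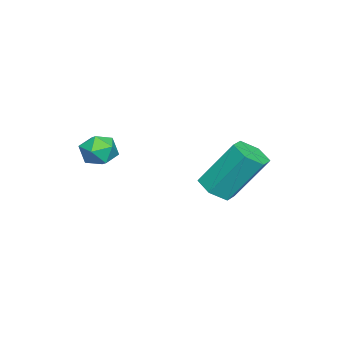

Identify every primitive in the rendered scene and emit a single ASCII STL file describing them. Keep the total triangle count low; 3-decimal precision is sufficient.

solid 
facet normal 0.119 -0.552 -0.825
outer loop
vertex -1.496 1.104 -1.0
vertex -1.938 0.584 -0.716
vertex -2.225 1.131 -1.123
endloop
endfacet
facet normal 0.122 0.833 -0.540
outer loop
vertex -1.496 1.104 -1.0
vertex -2.225 1.131 -1.123
vertex -1.739 2.237 0.691
endloop
endfacet
facet normal 0.121 0.833 -0.540
outer loop
vertex -1.739 2.237 0.691
vertex -2.225 1.131 -1.123
vertex -2.468 2.263 0.568
endloop
endfacet
facet normal -0.119 0.553 0.825
outer loop
vertex -1.739 2.237 0.691
vertex -2.468 2.263 0.568
vertex -2.182 1.716 0.976
endloop
endfacet
facet normal 0.118 -0.552 -0.825
outer loop
vertex -2.225 1.131 -1.123
vertex -1.938 0.584 -0.716
vertex -2.668 0.61 -0.838
endloop
endfacet
facet normal -0.793 0.448 -0.414
outer loop
vertex -2.225 1.131 -1.123
vertex -2.668 0.61 -0.838
vertex -2.468 2.263 0.568
endloop
endfacet
facet normal -0.792 0.448 -0.414
outer loop
vertex -2.468 2.263 0.568
vertex -2.668 0.61 -0.838
vertex -2.911 1.743 0.853
endloop
endfacet
facet normal -0.119 0.553 0.825
outer loop
vertex -2.468 2.263 0.568
vertex -2.911 1.743 0.853
vertex -2.182 1.716 0.976
endloop
endfacet
facet normal 0.118 -0.552 -0.825
outer loop
vertex -2.668 0.61 -0.838
vertex -1.938 0.584 -0.716
vertex -2.381 0.063 -0.431
endloop
endfacet
facet normal -0.914 -0.385 0.127
outer loop
vertex -2.668 0.61 -0.838
vertex -2.381 0.063 -0.431
vertex -2.911 1.743 0.853
endloop
endfacet
facet normal -0.914 -0.385 0.127
outer loop
vertex -2.911 1.743 0.853
vertex -2.381 0.063 -0.431
vertex -2.624 1.196 1.26
endloop
endfacet
facet normal -0.119 0.552 0.825
outer loop
vertex -2.911 1.743 0.853
vertex -2.624 1.196 1.26
vertex -2.182 1.716 0.976
endloop
endfacet
facet normal 0.119 -0.553 -0.825
outer loop
vertex -2.381 0.063 -0.431
vertex -1.938 0.584 -0.716
vertex -1.652 0.037 -0.308
endloop
endfacet
facet normal -0.121 -0.833 0.540
outer loop
vertex -2.381 0.063 -0.431
vertex -1.652 0.037 -0.308
vertex -2.624 1.196 1.26
endloop
endfacet
facet normal -0.122 -0.833 0.540
outer loop
vertex -2.624 1.196 1.26
vertex -1.652 0.037 -0.308
vertex -1.895 1.169 1.383
endloop
endfacet
facet normal -0.119 0.552 0.825
outer loop
vertex -2.624 1.196 1.26
vertex -1.895 1.169 1.383
vertex -2.182 1.716 0.976
endloop
endfacet
facet normal 0.119 -0.553 -0.825
outer loop
vertex -1.652 0.037 -0.308
vertex -1.938 0.584 -0.716
vertex -1.209 0.557 -0.593
endloop
endfacet
facet normal 0.792 -0.448 0.414
outer loop
vertex -1.652 0.037 -0.308
vertex -1.209 0.557 -0.593
vertex -1.895 1.169 1.383
endloop
endfacet
facet normal 0.793 -0.448 0.414
outer loop
vertex -1.895 1.169 1.383
vertex -1.209 0.557 -0.593
vertex -1.452 1.69 1.098
endloop
endfacet
facet normal -0.118 0.552 0.825
outer loop
vertex -1.895 1.169 1.383
vertex -1.452 1.69 1.098
vertex -2.182 1.716 0.976
endloop
endfacet
facet normal 0.119 -0.552 -0.825
outer loop
vertex -1.209 0.557 -0.593
vertex -1.938 0.584 -0.716
vertex -1.496 1.104 -1.0
endloop
endfacet
facet normal 0.914 0.385 -0.127
outer loop
vertex -1.209 0.557 -0.593
vertex -1.496 1.104 -1.0
vertex -1.452 1.69 1.098
endloop
endfacet
facet normal 0.914 0.385 -0.127
outer loop
vertex -1.452 1.69 1.098
vertex -1.496 1.104 -1.0
vertex -1.739 2.237 0.691
endloop
endfacet
facet normal -0.118 0.552 0.825
outer loop
vertex -1.452 1.69 1.098
vertex -1.739 2.237 0.691
vertex -2.182 1.716 0.976
endloop
endfacet
facet normal -0.280 0.901 0.333
outer loop
vertex 0.341 -1.958 1.466
vertex 0.147 -2.245 2.08
vertex 0.805 -2.009 1.994
endloop
endfacet
facet normal 0.258 0.957 -0.134
outer loop
vertex 0.341 -1.958 1.466
vertex 0.805 -2.009 1.994
vertex 1.005 -2.155 1.335
endloop
endfacet
facet normal 0.048 0.661 -0.749
outer loop
vertex 0.341 -1.958 1.466
vertex 1.005 -2.155 1.335
vertex 0.47 -2.481 1.013
endloop
endfacet
facet normal -0.620 0.421 -0.663
outer loop
vertex 0.341 -1.958 1.466
vertex 0.47 -2.481 1.013
vertex -0.06 -2.537 1.473
endloop
endfacet
facet normal -0.822 0.569 0.006
outer loop
vertex 0.341 -1.958 1.466
vertex -0.06 -2.537 1.473
vertex 0.147 -2.245 2.08
endloop
endfacet
facet normal 0.808 0.578 0.117
outer loop
vertex 1.005 -2.155 1.335
vertex 0.805 -2.009 1.994
vertex 1.22 -2.563 1.867
endloop
endfacet
facet normal -0.061 0.487 0.871
outer loop
vertex 0.805 -2.009 1.994
vertex 0.147 -2.245 2.08
vertex 0.69 -2.619 2.327
endloop
endfacet
facet normal -0.938 -0.047 0.343
outer loop
vertex 0.147 -2.245 2.08
vertex -0.06 -2.537 1.473
vertex 0.155 -2.945 2.005
endloop
endfacet
facet normal -0.610 -0.288 -0.738
outer loop
vertex -0.06 -2.537 1.473
vertex 0.47 -2.481 1.013
vertex 0.355 -3.091 1.346
endloop
endfacet
facet normal 0.468 0.099 -0.878
outer loop
vertex 0.47 -2.481 1.013
vertex 1.005 -2.155 1.335
vertex 1.013 -2.855 1.26
endloop
endfacet
facet normal 0.620 -0.421 0.663
outer loop
vertex 0.819 -3.142 1.874
vertex 1.22 -2.563 1.867
vertex 0.69 -2.619 2.327
endloop
endfacet
facet normal -0.048 -0.661 0.749
outer loop
vertex 0.819 -3.142 1.874
vertex 0.69 -2.619 2.327
vertex 0.155 -2.945 2.005
endloop
endfacet
facet normal -0.258 -0.957 0.134
outer loop
vertex 0.819 -3.142 1.874
vertex 0.155 -2.945 2.005
vertex 0.355 -3.091 1.346
endloop
endfacet
facet normal 0.280 -0.901 -0.333
outer loop
vertex 0.819 -3.142 1.874
vertex 0.355 -3.091 1.346
vertex 1.013 -2.855 1.26
endloop
endfacet
facet normal 0.822 -0.569 -0.006
outer loop
vertex 0.819 -3.142 1.874
vertex 1.013 -2.855 1.26
vertex 1.22 -2.563 1.867
endloop
endfacet
facet normal 0.610 0.288 0.738
outer loop
vertex 0.69 -2.619 2.327
vertex 1.22 -2.563 1.867
vertex 0.805 -2.009 1.994
endloop
endfacet
facet normal -0.468 -0.099 0.878
outer loop
vertex 0.155 -2.945 2.005
vertex 0.69 -2.619 2.327
vertex 0.147 -2.245 2.08
endloop
endfacet
facet normal -0.808 -0.578 -0.117
outer loop
vertex 0.355 -3.091 1.346
vertex 0.155 -2.945 2.005
vertex -0.06 -2.537 1.473
endloop
endfacet
facet normal 0.061 -0.487 -0.871
outer loop
vertex 1.013 -2.855 1.26
vertex 0.355 -3.091 1.346
vertex 0.47 -2.481 1.013
endloop
endfacet
facet normal 0.938 0.047 -0.343
outer loop
vertex 1.22 -2.563 1.867
vertex 1.013 -2.855 1.26
vertex 1.005 -2.155 1.335
endloop
endfacet

endsolid


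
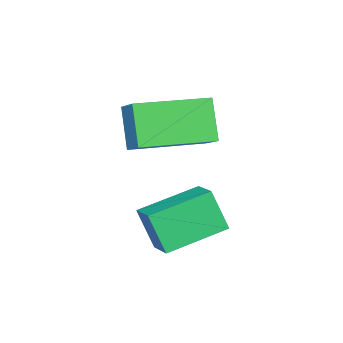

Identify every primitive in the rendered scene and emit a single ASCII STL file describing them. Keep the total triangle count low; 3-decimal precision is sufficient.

solid 
facet normal -0.815 0.576 -0.063
outer loop
vertex -2.416 2.355 4.067
vertex -1.902 2.957 2.924
vertex -2.925 1.565 3.422
endloop
endfacet
facet normal -0.370 -0.433 0.822
outer loop
vertex -1.198 0.343 3.556
vertex -2.416 2.355 4.067
vertex -2.925 1.565 3.422
endloop
endfacet
facet normal -0.815 0.576 -0.063
outer loop
vertex -2.925 1.565 3.422
vertex -1.902 2.957 2.924
vertex -2.411 2.167 2.279
endloop
endfacet
facet normal -0.447 -0.693 -0.566
outer loop
vertex -2.411 2.167 2.279
vertex -1.198 0.343 3.556
vertex -2.925 1.565 3.422
endloop
endfacet
facet normal 0.447 0.693 0.566
outer loop
vertex -2.416 2.355 4.067
vertex -0.175 1.735 3.058
vertex -1.902 2.957 2.924
endloop
endfacet
facet normal -0.370 -0.433 0.822
outer loop
vertex -0.689 1.133 4.201
vertex -2.416 2.355 4.067
vertex -1.198 0.343 3.556
endloop
endfacet
facet normal 0.447 0.693 0.566
outer loop
vertex -0.689 1.133 4.201
vertex -0.175 1.735 3.058
vertex -2.416 2.355 4.067
endloop
endfacet
facet normal 0.370 0.433 -0.822
outer loop
vertex -1.902 2.957 2.924
vertex -0.175 1.735 3.058
vertex -2.411 2.167 2.279
endloop
endfacet
facet normal -0.447 -0.693 -0.566
outer loop
vertex -0.684 0.945 2.413
vertex -1.198 0.343 3.556
vertex -2.411 2.167 2.279
endloop
endfacet
facet normal 0.370 0.433 -0.822
outer loop
vertex -2.411 2.167 2.279
vertex -0.175 1.735 3.058
vertex -0.684 0.945 2.413
endloop
endfacet
facet normal 0.815 -0.576 0.063
outer loop
vertex -0.684 0.945 2.413
vertex -0.689 1.133 4.201
vertex -1.198 0.343 3.556
endloop
endfacet
facet normal 0.815 -0.576 0.063
outer loop
vertex -0.175 1.735 3.058
vertex -0.689 1.133 4.201
vertex -0.684 0.945 2.413
endloop
endfacet
facet normal -0.478 -0.794 -0.375
outer loop
vertex 0.304 2.044 1.095
vertex -1.268 2.807 1.483
vertex 0.288 2.602 -0.068
endloop
endfacet
facet normal 0.878 -0.426 -0.217
outer loop
vertex 0.728 3.333 0.277
vertex 0.304 2.044 1.095
vertex 0.288 2.602 -0.068
endloop
endfacet
facet normal -0.478 -0.794 -0.375
outer loop
vertex 0.288 2.602 -0.068
vertex -1.268 2.807 1.483
vertex -1.284 3.365 0.32
endloop
endfacet
facet normal -0.012 0.433 -0.901
outer loop
vertex -1.284 3.365 0.32
vertex 0.728 3.333 0.277
vertex 0.288 2.602 -0.068
endloop
endfacet
facet normal 0.012 -0.433 0.901
outer loop
vertex 0.304 2.044 1.095
vertex -0.828 3.538 1.828
vertex -1.268 2.807 1.483
endloop
endfacet
facet normal 0.878 -0.426 -0.217
outer loop
vertex 0.744 2.775 1.44
vertex 0.304 2.044 1.095
vertex 0.728 3.333 0.277
endloop
endfacet
facet normal 0.012 -0.433 0.901
outer loop
vertex 0.744 2.775 1.44
vertex -0.828 3.538 1.828
vertex 0.304 2.044 1.095
endloop
endfacet
facet normal -0.878 0.426 0.217
outer loop
vertex -1.268 2.807 1.483
vertex -0.828 3.538 1.828
vertex -1.284 3.365 0.32
endloop
endfacet
facet normal -0.012 0.433 -0.901
outer loop
vertex -0.844 4.096 0.665
vertex 0.728 3.333 0.277
vertex -1.284 3.365 0.32
endloop
endfacet
facet normal -0.878 0.426 0.217
outer loop
vertex -1.284 3.365 0.32
vertex -0.828 3.538 1.828
vertex -0.844 4.096 0.665
endloop
endfacet
facet normal 0.478 0.794 0.375
outer loop
vertex -0.844 4.096 0.665
vertex 0.744 2.775 1.44
vertex 0.728 3.333 0.277
endloop
endfacet
facet normal 0.478 0.794 0.375
outer loop
vertex -0.828 3.538 1.828
vertex 0.744 2.775 1.44
vertex -0.844 4.096 0.665
endloop
endfacet

endsolid


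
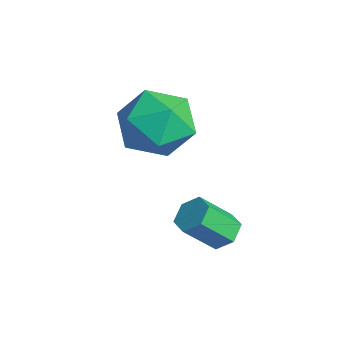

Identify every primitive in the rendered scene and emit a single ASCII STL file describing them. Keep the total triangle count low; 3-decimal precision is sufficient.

solid 
facet normal -0.879 -0.194 0.436
outer loop
vertex -2.6 -2.58 1.177
vertex -2.333 -3.792 1.176
vertex -2.009 -3.086 2.144
endloop
endfacet
facet normal -0.638 0.450 0.625
outer loop
vertex -2.6 -2.58 1.177
vertex -2.009 -3.086 2.144
vertex -1.654 -1.979 1.709
endloop
endfacet
facet normal -0.549 0.835 0.032
outer loop
vertex -2.6 -2.58 1.177
vertex -1.654 -1.979 1.709
vertex -1.759 -2.001 0.473
endloop
endfacet
facet normal -0.735 0.430 -0.525
outer loop
vertex -2.6 -2.58 1.177
vertex -1.759 -2.001 0.473
vertex -2.178 -3.121 0.143
endloop
endfacet
facet normal -0.939 -0.207 -0.275
outer loop
vertex -2.6 -2.58 1.177
vertex -2.178 -3.121 0.143
vertex -2.333 -3.792 1.176
endloop
endfacet
facet normal 0.002 0.365 0.931
outer loop
vertex -1.654 -1.979 1.709
vertex -2.009 -3.086 2.144
vertex -0.802 -2.819 2.037
endloop
endfacet
facet normal -0.388 -0.678 0.624
outer loop
vertex -2.009 -3.086 2.144
vertex -2.333 -3.792 1.176
vertex -1.221 -3.939 1.707
endloop
endfacet
facet normal -0.486 -0.698 -0.526
outer loop
vertex -2.333 -3.792 1.176
vertex -2.178 -3.121 0.143
vertex -1.326 -3.961 0.471
endloop
endfacet
facet normal -0.156 0.332 -0.930
outer loop
vertex -2.178 -3.121 0.143
vertex -1.759 -2.001 0.473
vertex -0.971 -2.854 0.036
endloop
endfacet
facet normal 0.145 0.989 -0.030
outer loop
vertex -1.759 -2.001 0.473
vertex -1.654 -1.979 1.709
vertex -0.647 -2.148 1.004
endloop
endfacet
facet normal 0.735 -0.430 0.525
outer loop
vertex -0.38 -3.36 1.003
vertex -0.802 -2.819 2.037
vertex -1.221 -3.939 1.707
endloop
endfacet
facet normal 0.549 -0.835 -0.032
outer loop
vertex -0.38 -3.36 1.003
vertex -1.221 -3.939 1.707
vertex -1.326 -3.961 0.471
endloop
endfacet
facet normal 0.638 -0.450 -0.625
outer loop
vertex -0.38 -3.36 1.003
vertex -1.326 -3.961 0.471
vertex -0.971 -2.854 0.036
endloop
endfacet
facet normal 0.879 0.194 -0.436
outer loop
vertex -0.38 -3.36 1.003
vertex -0.971 -2.854 0.036
vertex -0.647 -2.148 1.004
endloop
endfacet
facet normal 0.939 0.207 0.275
outer loop
vertex -0.38 -3.36 1.003
vertex -0.647 -2.148 1.004
vertex -0.802 -2.819 2.037
endloop
endfacet
facet normal 0.156 -0.332 0.930
outer loop
vertex -1.221 -3.939 1.707
vertex -0.802 -2.819 2.037
vertex -2.009 -3.086 2.144
endloop
endfacet
facet normal -0.145 -0.989 0.030
outer loop
vertex -1.326 -3.961 0.471
vertex -1.221 -3.939 1.707
vertex -2.333 -3.792 1.176
endloop
endfacet
facet normal -0.002 -0.365 -0.931
outer loop
vertex -0.971 -2.854 0.036
vertex -1.326 -3.961 0.471
vertex -2.178 -3.121 0.143
endloop
endfacet
facet normal 0.388 0.678 -0.624
outer loop
vertex -0.647 -2.148 1.004
vertex -0.971 -2.854 0.036
vertex -1.759 -2.001 0.473
endloop
endfacet
facet normal 0.486 0.698 0.526
outer loop
vertex -0.802 -2.819 2.037
vertex -0.647 -2.148 1.004
vertex -1.654 -1.979 1.709
endloop
endfacet
facet normal 0.057 0.686 -0.725
outer loop
vertex 1.6 -1.793 -1.286
vertex 1.329 -2.187 -1.68
vertex 0.982 -1.8 -1.341
endloop
endfacet
facet normal -0.069 0.728 0.682
outer loop
vertex 1.6 -1.793 -1.286
vertex 0.982 -1.8 -1.341
vertex 1.522 -2.718 -0.306
endloop
endfacet
facet normal -0.071 0.727 0.682
outer loop
vertex 1.522 -2.718 -0.306
vertex 0.982 -1.8 -1.341
vertex 0.905 -2.726 -0.362
endloop
endfacet
facet normal -0.057 -0.685 0.726
outer loop
vertex 1.522 -2.718 -0.306
vertex 0.905 -2.726 -0.362
vertex 1.251 -3.113 -0.7
endloop
endfacet
facet normal 0.057 0.686 -0.725
outer loop
vertex 0.982 -1.8 -1.341
vertex 1.329 -2.187 -1.68
vertex 0.711 -2.195 -1.736
endloop
endfacet
facet normal -0.898 0.353 0.263
outer loop
vertex 0.982 -1.8 -1.341
vertex 0.711 -2.195 -1.736
vertex 0.905 -2.726 -0.362
endloop
endfacet
facet normal -0.897 0.354 0.263
outer loop
vertex 0.905 -2.726 -0.362
vertex 0.711 -2.195 -1.736
vertex 0.634 -3.12 -0.756
endloop
endfacet
facet normal -0.058 -0.686 0.726
outer loop
vertex 0.905 -2.726 -0.362
vertex 0.634 -3.12 -0.756
vertex 1.251 -3.113 -0.7
endloop
endfacet
facet normal 0.057 0.685 -0.726
outer loop
vertex 0.711 -2.195 -1.736
vertex 1.329 -2.187 -1.68
vertex 1.058 -2.582 -2.074
endloop
endfacet
facet normal -0.827 -0.375 -0.419
outer loop
vertex 0.711 -2.195 -1.736
vertex 1.058 -2.582 -2.074
vertex 0.634 -3.12 -0.756
endloop
endfacet
facet normal -0.827 -0.374 -0.419
outer loop
vertex 0.634 -3.12 -0.756
vertex 1.058 -2.582 -2.074
vertex 0.98 -3.507 -1.094
endloop
endfacet
facet normal -0.058 -0.686 0.726
outer loop
vertex 0.634 -3.12 -0.756
vertex 0.98 -3.507 -1.094
vertex 1.251 -3.113 -0.7
endloop
endfacet
facet normal 0.057 0.685 -0.726
outer loop
vertex 1.058 -2.582 -2.074
vertex 1.329 -2.187 -1.68
vertex 1.675 -2.574 -2.018
endloop
endfacet
facet normal 0.071 -0.728 -0.682
outer loop
vertex 1.058 -2.582 -2.074
vertex 1.675 -2.574 -2.018
vertex 0.98 -3.507 -1.094
endloop
endfacet
facet normal 0.069 -0.727 -0.683
outer loop
vertex 0.98 -3.507 -1.094
vertex 1.675 -2.574 -2.018
vertex 1.598 -3.5 -1.039
endloop
endfacet
facet normal -0.057 -0.686 0.725
outer loop
vertex 0.98 -3.507 -1.094
vertex 1.598 -3.5 -1.039
vertex 1.251 -3.113 -0.7
endloop
endfacet
facet normal 0.058 0.686 -0.726
outer loop
vertex 1.675 -2.574 -2.018
vertex 1.329 -2.187 -1.68
vertex 1.946 -2.18 -1.624
endloop
endfacet
facet normal 0.897 -0.354 -0.264
outer loop
vertex 1.675 -2.574 -2.018
vertex 1.946 -2.18 -1.624
vertex 1.598 -3.5 -1.039
endloop
endfacet
facet normal 0.898 -0.353 -0.263
outer loop
vertex 1.598 -3.5 -1.039
vertex 1.946 -2.18 -1.624
vertex 1.869 -3.105 -0.644
endloop
endfacet
facet normal -0.057 -0.686 0.725
outer loop
vertex 1.598 -3.5 -1.039
vertex 1.869 -3.105 -0.644
vertex 1.251 -3.113 -0.7
endloop
endfacet
facet normal 0.058 0.686 -0.726
outer loop
vertex 1.946 -2.18 -1.624
vertex 1.329 -2.187 -1.68
vertex 1.6 -1.793 -1.286
endloop
endfacet
facet normal 0.828 0.374 0.418
outer loop
vertex 1.946 -2.18 -1.624
vertex 1.6 -1.793 -1.286
vertex 1.869 -3.105 -0.644
endloop
endfacet
facet normal 0.827 0.375 0.420
outer loop
vertex 1.869 -3.105 -0.644
vertex 1.6 -1.793 -1.286
vertex 1.522 -2.718 -0.306
endloop
endfacet
facet normal -0.057 -0.685 0.726
outer loop
vertex 1.869 -3.105 -0.644
vertex 1.522 -2.718 -0.306
vertex 1.251 -3.113 -0.7
endloop
endfacet

endsolid


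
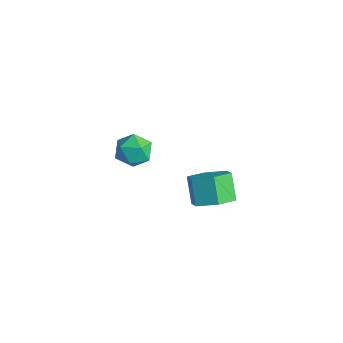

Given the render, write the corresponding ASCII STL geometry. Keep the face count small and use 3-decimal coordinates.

solid 
facet normal -0.834 0.268 0.482
outer loop
vertex -3.406 -2.164 -1.648
vertex -3.551 -2.9 -1.49
vertex -3.134 -2.478 -1.003
endloop
endfacet
facet normal -0.340 0.781 0.524
outer loop
vertex -3.406 -2.164 -1.648
vertex -3.134 -2.478 -1.003
vertex -2.691 -2.008 -1.417
endloop
endfacet
facet normal -0.167 0.976 -0.141
outer loop
vertex -3.406 -2.164 -1.648
vertex -2.691 -2.008 -1.417
vertex -2.834 -2.14 -2.159
endloop
endfacet
facet normal -0.554 0.584 -0.593
outer loop
vertex -3.406 -2.164 -1.648
vertex -2.834 -2.14 -2.159
vertex -3.366 -2.691 -2.204
endloop
endfacet
facet normal -0.967 0.146 -0.208
outer loop
vertex -3.406 -2.164 -1.648
vertex -3.366 -2.691 -2.204
vertex -3.551 -2.9 -1.49
endloop
endfacet
facet normal 0.243 0.502 0.830
outer loop
vertex -2.691 -2.008 -1.417
vertex -3.134 -2.478 -1.003
vertex -2.394 -2.649 -1.116
endloop
endfacet
facet normal -0.558 -0.328 0.762
outer loop
vertex -3.134 -2.478 -1.003
vertex -3.551 -2.9 -1.49
vertex -2.926 -3.2 -1.161
endloop
endfacet
facet normal -0.774 -0.525 -0.354
outer loop
vertex -3.551 -2.9 -1.49
vertex -3.366 -2.691 -2.204
vertex -3.069 -3.332 -1.903
endloop
endfacet
facet normal -0.107 0.183 -0.977
outer loop
vertex -3.366 -2.691 -2.204
vertex -2.834 -2.14 -2.159
vertex -2.626 -2.862 -2.317
endloop
endfacet
facet normal 0.522 0.817 -0.246
outer loop
vertex -2.834 -2.14 -2.159
vertex -2.691 -2.008 -1.417
vertex -2.209 -2.44 -1.83
endloop
endfacet
facet normal 0.554 -0.584 0.593
outer loop
vertex -2.354 -3.176 -1.672
vertex -2.394 -2.649 -1.116
vertex -2.926 -3.2 -1.161
endloop
endfacet
facet normal 0.167 -0.976 0.141
outer loop
vertex -2.354 -3.176 -1.672
vertex -2.926 -3.2 -1.161
vertex -3.069 -3.332 -1.903
endloop
endfacet
facet normal 0.340 -0.781 -0.524
outer loop
vertex -2.354 -3.176 -1.672
vertex -3.069 -3.332 -1.903
vertex -2.626 -2.862 -2.317
endloop
endfacet
facet normal 0.834 -0.268 -0.482
outer loop
vertex -2.354 -3.176 -1.672
vertex -2.626 -2.862 -2.317
vertex -2.209 -2.44 -1.83
endloop
endfacet
facet normal 0.967 -0.146 0.208
outer loop
vertex -2.354 -3.176 -1.672
vertex -2.209 -2.44 -1.83
vertex -2.394 -2.649 -1.116
endloop
endfacet
facet normal 0.107 -0.183 0.977
outer loop
vertex -2.926 -3.2 -1.161
vertex -2.394 -2.649 -1.116
vertex -3.134 -2.478 -1.003
endloop
endfacet
facet normal -0.522 -0.817 0.246
outer loop
vertex -3.069 -3.332 -1.903
vertex -2.926 -3.2 -1.161
vertex -3.551 -2.9 -1.49
endloop
endfacet
facet normal -0.243 -0.502 -0.830
outer loop
vertex -2.626 -2.862 -2.317
vertex -3.069 -3.332 -1.903
vertex -3.366 -2.691 -2.204
endloop
endfacet
facet normal 0.558 0.328 -0.762
outer loop
vertex -2.209 -2.44 -1.83
vertex -2.626 -2.862 -2.317
vertex -2.834 -2.14 -2.159
endloop
endfacet
facet normal 0.774 0.525 0.354
outer loop
vertex -2.394 -2.649 -1.116
vertex -2.209 -2.44 -1.83
vertex -2.691 -2.008 -1.417
endloop
endfacet
facet normal 0.611 -0.254 -0.750
outer loop
vertex 2.299 -2.688 -0.132
vertex 1.733 -2.468 -0.668
vertex 2.277 -1.927 -0.408
endloop
endfacet
facet normal 0.791 0.229 0.568
outer loop
vertex 2.299 -2.688 -0.132
vertex 2.277 -1.927 -0.408
vertex 1.632 -2.412 0.685
endloop
endfacet
facet normal 0.791 0.229 0.568
outer loop
vertex 1.632 -2.412 0.685
vertex 2.277 -1.927 -0.408
vertex 1.61 -1.65 0.409
endloop
endfacet
facet normal -0.613 0.253 0.749
outer loop
vertex 1.632 -2.412 0.685
vertex 1.61 -1.65 0.409
vertex 1.067 -2.192 0.148
endloop
endfacet
facet normal 0.611 -0.254 -0.750
outer loop
vertex 2.277 -1.927 -0.408
vertex 1.733 -2.468 -0.668
vertex 1.711 -1.707 -0.944
endloop
endfacet
facet normal 0.372 0.928 -0.011
outer loop
vertex 2.277 -1.927 -0.408
vertex 1.711 -1.707 -0.944
vertex 1.61 -1.65 0.409
endloop
endfacet
facet normal 0.372 0.928 -0.011
outer loop
vertex 1.61 -1.65 0.409
vertex 1.711 -1.707 -0.944
vertex 1.045 -1.43 -0.128
endloop
endfacet
facet normal -0.613 0.253 0.749
outer loop
vertex 1.61 -1.65 0.409
vertex 1.045 -1.43 -0.128
vertex 1.067 -2.192 0.148
endloop
endfacet
facet normal 0.613 -0.254 -0.749
outer loop
vertex 1.711 -1.707 -0.944
vertex 1.733 -2.468 -0.668
vertex 1.168 -2.248 -1.205
endloop
endfacet
facet normal -0.419 0.700 -0.579
outer loop
vertex 1.711 -1.707 -0.944
vertex 1.168 -2.248 -1.205
vertex 1.045 -1.43 -0.128
endloop
endfacet
facet normal -0.420 0.699 -0.579
outer loop
vertex 1.045 -1.43 -0.128
vertex 1.168 -2.248 -1.205
vertex 0.501 -1.972 -0.388
endloop
endfacet
facet normal -0.611 0.254 0.750
outer loop
vertex 1.045 -1.43 -0.128
vertex 0.501 -1.972 -0.388
vertex 1.067 -2.192 0.148
endloop
endfacet
facet normal 0.613 -0.253 -0.749
outer loop
vertex 1.168 -2.248 -1.205
vertex 1.733 -2.468 -0.668
vertex 1.19 -3.01 -0.929
endloop
endfacet
facet normal -0.791 -0.229 -0.568
outer loop
vertex 1.168 -2.248 -1.205
vertex 1.19 -3.01 -0.929
vertex 0.501 -1.972 -0.388
endloop
endfacet
facet normal -0.791 -0.229 -0.568
outer loop
vertex 0.501 -1.972 -0.388
vertex 1.19 -3.01 -0.929
vertex 0.523 -2.733 -0.112
endloop
endfacet
facet normal -0.611 0.254 0.750
outer loop
vertex 0.501 -1.972 -0.388
vertex 0.523 -2.733 -0.112
vertex 1.067 -2.192 0.148
endloop
endfacet
facet normal 0.613 -0.253 -0.749
outer loop
vertex 1.19 -3.01 -0.929
vertex 1.733 -2.468 -0.668
vertex 1.755 -3.23 -0.392
endloop
endfacet
facet normal -0.372 -0.928 0.011
outer loop
vertex 1.19 -3.01 -0.929
vertex 1.755 -3.23 -0.392
vertex 0.523 -2.733 -0.112
endloop
endfacet
facet normal -0.372 -0.928 0.012
outer loop
vertex 0.523 -2.733 -0.112
vertex 1.755 -3.23 -0.392
vertex 1.089 -2.953 0.424
endloop
endfacet
facet normal -0.611 0.254 0.750
outer loop
vertex 0.523 -2.733 -0.112
vertex 1.089 -2.953 0.424
vertex 1.067 -2.192 0.148
endloop
endfacet
facet normal 0.611 -0.254 -0.750
outer loop
vertex 1.755 -3.23 -0.392
vertex 1.733 -2.468 -0.668
vertex 2.299 -2.688 -0.132
endloop
endfacet
facet normal 0.419 -0.699 0.579
outer loop
vertex 1.755 -3.23 -0.392
vertex 2.299 -2.688 -0.132
vertex 1.089 -2.953 0.424
endloop
endfacet
facet normal 0.419 -0.700 0.579
outer loop
vertex 1.089 -2.953 0.424
vertex 2.299 -2.688 -0.132
vertex 1.632 -2.412 0.685
endloop
endfacet
facet normal -0.613 0.254 0.749
outer loop
vertex 1.089 -2.953 0.424
vertex 1.632 -2.412 0.685
vertex 1.067 -2.192 0.148
endloop
endfacet

endsolid


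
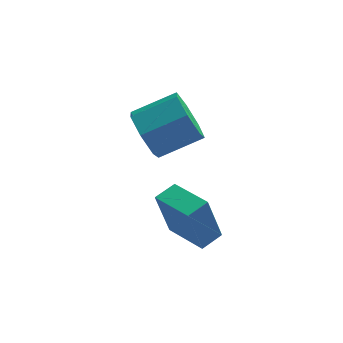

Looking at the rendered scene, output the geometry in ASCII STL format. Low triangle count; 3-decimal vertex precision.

solid 
facet normal -0.615 0.772 -0.161
outer loop
vertex -3.229 -0.899 -0.293
vertex -2.543 -0.314 -0.109
vertex -2.733 -0.894 -2.158
endloop
endfacet
facet normal -0.745 -0.637 -0.200
outer loop
vertex -1.637 -2.266 -1.871
vertex -3.229 -0.899 -0.293
vertex -2.733 -0.894 -2.158
endloop
endfacet
facet normal -0.616 0.771 -0.161
outer loop
vertex -2.733 -0.894 -2.158
vertex -2.543 -0.314 -0.109
vertex -2.048 -0.308 -1.974
endloop
endfacet
facet normal 0.257 0.003 -0.966
outer loop
vertex -2.048 -0.308 -1.974
vertex -1.637 -2.266 -1.871
vertex -2.733 -0.894 -2.158
endloop
endfacet
facet normal -0.257 -0.003 0.966
outer loop
vertex -3.229 -0.899 -0.293
vertex -1.447 -1.686 0.178
vertex -2.543 -0.314 -0.109
endloop
endfacet
facet normal -0.745 -0.637 -0.200
outer loop
vertex -2.132 -2.272 -0.006
vertex -3.229 -0.899 -0.293
vertex -1.637 -2.266 -1.871
endloop
endfacet
facet normal -0.257 -0.003 0.966
outer loop
vertex -2.132 -2.272 -0.006
vertex -1.447 -1.686 0.178
vertex -3.229 -0.899 -0.293
endloop
endfacet
facet normal 0.745 0.637 0.200
outer loop
vertex -2.543 -0.314 -0.109
vertex -1.447 -1.686 0.178
vertex -2.048 -0.308 -1.974
endloop
endfacet
facet normal 0.257 0.003 -0.966
outer loop
vertex -0.951 -1.681 -1.687
vertex -1.637 -2.266 -1.871
vertex -2.048 -0.308 -1.974
endloop
endfacet
facet normal 0.745 0.637 0.200
outer loop
vertex -2.048 -0.308 -1.974
vertex -1.447 -1.686 0.178
vertex -0.951 -1.681 -1.687
endloop
endfacet
facet normal 0.615 -0.772 0.161
outer loop
vertex -0.951 -1.681 -1.687
vertex -2.132 -2.272 -0.006
vertex -1.637 -2.266 -1.871
endloop
endfacet
facet normal 0.616 -0.771 0.162
outer loop
vertex -1.447 -1.686 0.178
vertex -2.132 -2.272 -0.006
vertex -0.951 -1.681 -1.687
endloop
endfacet
facet normal -0.889 -0.221 -0.401
outer loop
vertex -3.09 0.022 1.063
vertex -3.585 0.491 1.901
vertex -3.274 0.936 0.967
endloop
endfacet
facet normal 0.414 -0.012 -0.910
outer loop
vertex -3.09 0.022 1.063
vertex -3.274 0.936 0.967
vertex -1.499 0.42 1.782
endloop
endfacet
facet normal 0.414 -0.012 -0.910
outer loop
vertex -1.499 0.42 1.782
vertex -3.274 0.936 0.967
vertex -1.684 1.333 1.686
endloop
endfacet
facet normal 0.888 0.222 0.402
outer loop
vertex -1.499 0.42 1.782
vertex -1.684 1.333 1.686
vertex -1.995 0.889 2.619
endloop
endfacet
facet normal -0.888 -0.222 -0.402
outer loop
vertex -3.274 0.936 0.967
vertex -3.585 0.491 1.901
vertex -3.693 1.515 1.573
endloop
endfacet
facet normal 0.105 0.754 -0.648
outer loop
vertex -3.274 0.936 0.967
vertex -3.693 1.515 1.573
vertex -1.684 1.333 1.686
endloop
endfacet
facet normal 0.105 0.754 -0.648
outer loop
vertex -1.684 1.333 1.686
vertex -3.693 1.515 1.573
vertex -2.103 1.912 2.292
endloop
endfacet
facet normal 0.888 0.222 0.402
outer loop
vertex -1.684 1.333 1.686
vertex -2.103 1.912 2.292
vertex -1.995 0.889 2.619
endloop
endfacet
facet normal -0.888 -0.222 -0.402
outer loop
vertex -3.693 1.515 1.573
vertex -3.585 0.491 1.901
vertex -4.031 1.323 2.426
endloop
endfacet
facet normal -0.284 0.953 0.102
outer loop
vertex -3.693 1.515 1.573
vertex -4.031 1.323 2.426
vertex -2.103 1.912 2.292
endloop
endfacet
facet normal -0.284 0.953 0.102
outer loop
vertex -2.103 1.912 2.292
vertex -4.031 1.323 2.426
vertex -2.44 1.72 3.145
endloop
endfacet
facet normal 0.889 0.222 0.401
outer loop
vertex -2.103 1.912 2.292
vertex -2.44 1.72 3.145
vertex -1.995 0.889 2.619
endloop
endfacet
facet normal -0.888 -0.222 -0.402
outer loop
vertex -4.031 1.323 2.426
vertex -3.585 0.491 1.901
vertex -4.033 0.505 2.883
endloop
endfacet
facet normal -0.459 0.434 0.775
outer loop
vertex -4.031 1.323 2.426
vertex -4.033 0.505 2.883
vertex -2.44 1.72 3.145
endloop
endfacet
facet normal -0.459 0.434 0.775
outer loop
vertex -2.44 1.72 3.145
vertex -4.033 0.505 2.883
vertex -2.442 0.902 3.602
endloop
endfacet
facet normal 0.889 0.222 0.401
outer loop
vertex -2.44 1.72 3.145
vertex -2.442 0.902 3.602
vertex -1.995 0.889 2.619
endloop
endfacet
facet normal -0.888 -0.222 -0.402
outer loop
vertex -4.033 0.505 2.883
vertex -3.585 0.491 1.901
vertex -3.698 -0.323 2.6
endloop
endfacet
facet normal -0.288 -0.412 0.865
outer loop
vertex -4.033 0.505 2.883
vertex -3.698 -0.323 2.6
vertex -2.442 0.902 3.602
endloop
endfacet
facet normal -0.288 -0.412 0.865
outer loop
vertex -2.442 0.902 3.602
vertex -3.698 -0.323 2.6
vertex -2.107 0.074 3.319
endloop
endfacet
facet normal 0.889 0.222 0.401
outer loop
vertex -2.442 0.902 3.602
vertex -2.107 0.074 3.319
vertex -1.995 0.889 2.619
endloop
endfacet
facet normal -0.888 -0.222 -0.402
outer loop
vertex -3.698 -0.323 2.6
vertex -3.585 0.491 1.901
vertex -3.278 -0.538 1.79
endloop
endfacet
facet normal 0.099 -0.948 0.303
outer loop
vertex -3.698 -0.323 2.6
vertex -3.278 -0.538 1.79
vertex -2.107 0.074 3.319
endloop
endfacet
facet normal 0.100 -0.948 0.303
outer loop
vertex -2.107 0.074 3.319
vertex -3.278 -0.538 1.79
vertex -1.688 -0.141 2.509
endloop
endfacet
facet normal 0.889 0.222 0.401
outer loop
vertex -2.107 0.074 3.319
vertex -1.688 -0.141 2.509
vertex -1.995 0.889 2.619
endloop
endfacet
facet normal -0.889 -0.222 -0.401
outer loop
vertex -3.278 -0.538 1.79
vertex -3.585 0.491 1.901
vertex -3.09 0.022 1.063
endloop
endfacet
facet normal 0.412 -0.770 -0.487
outer loop
vertex -3.278 -0.538 1.79
vertex -3.09 0.022 1.063
vertex -1.688 -0.141 2.509
endloop
endfacet
facet normal 0.413 -0.770 -0.487
outer loop
vertex -1.688 -0.141 2.509
vertex -3.09 0.022 1.063
vertex -1.499 0.42 1.782
endloop
endfacet
facet normal 0.888 0.222 0.402
outer loop
vertex -1.688 -0.141 2.509
vertex -1.499 0.42 1.782
vertex -1.995 0.889 2.619
endloop
endfacet

endsolid
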